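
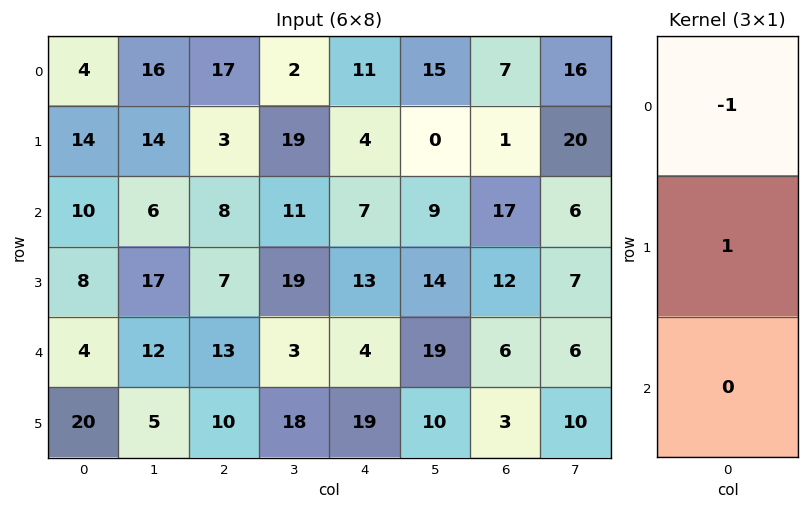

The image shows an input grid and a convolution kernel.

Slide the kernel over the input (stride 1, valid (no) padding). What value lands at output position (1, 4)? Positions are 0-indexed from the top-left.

3

The receptive field on the input at this output position is [4 / 7 / 13]. Elementwise product with the kernel and sum: 4·-1 + 7·1.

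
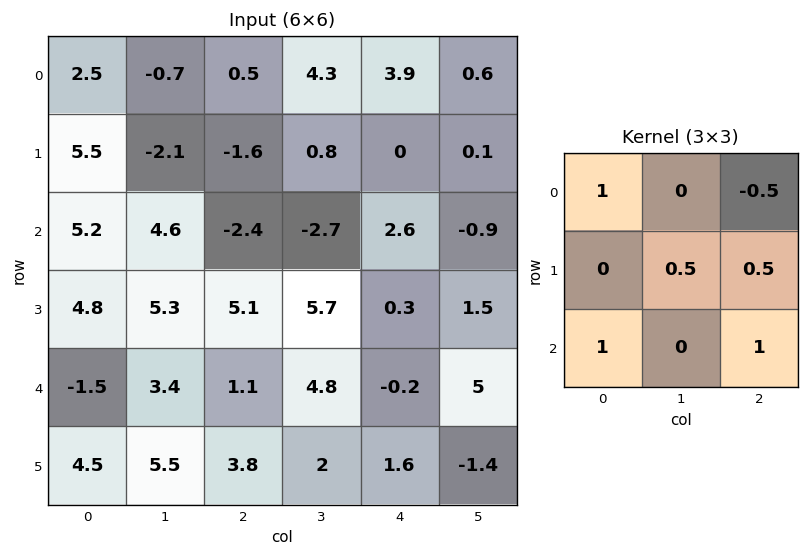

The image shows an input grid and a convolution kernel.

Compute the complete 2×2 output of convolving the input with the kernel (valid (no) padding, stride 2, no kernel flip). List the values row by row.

3.2 -0.85
11.2 0.2

Output[0,0]: The receptive field on the input at this output position is [2.5 -0.7 0.5 / 5.5 -2.1 -1.6 / 5.2 4.6 -2.4]. Elementwise product with the kernel and sum: 2.5·1 + 0.5·-0.5 + -2.1·0.5 + -1.6·0.5 + 5.2·1 + -2.4·1.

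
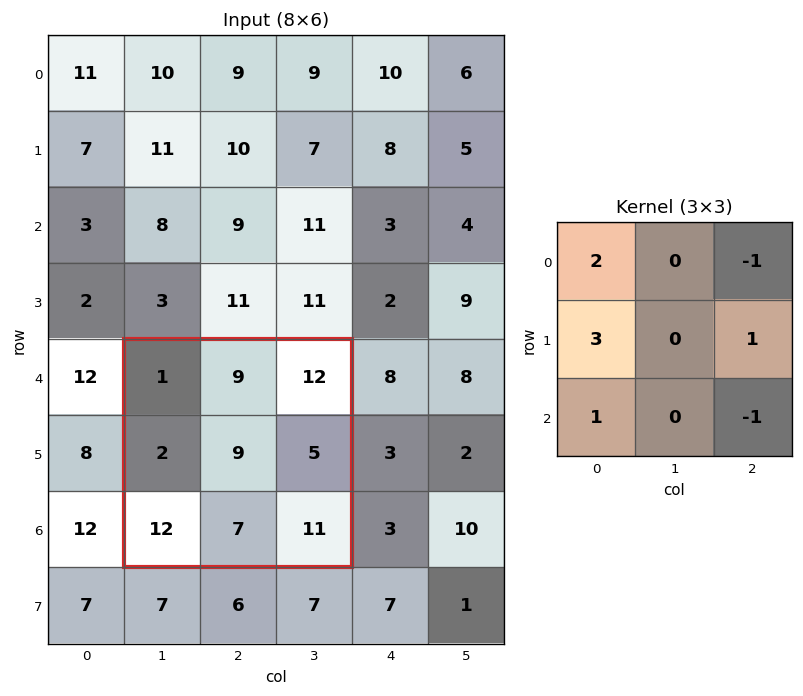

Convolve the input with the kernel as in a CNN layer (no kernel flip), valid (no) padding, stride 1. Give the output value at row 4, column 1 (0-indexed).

The receptive field on the input at this output position is [1 9 12 / 2 9 5 / 12 7 11]. Elementwise product with the kernel and sum: 1·2 + 12·-1 + 2·3 + 5·1 + 12·1 + 11·-1.

2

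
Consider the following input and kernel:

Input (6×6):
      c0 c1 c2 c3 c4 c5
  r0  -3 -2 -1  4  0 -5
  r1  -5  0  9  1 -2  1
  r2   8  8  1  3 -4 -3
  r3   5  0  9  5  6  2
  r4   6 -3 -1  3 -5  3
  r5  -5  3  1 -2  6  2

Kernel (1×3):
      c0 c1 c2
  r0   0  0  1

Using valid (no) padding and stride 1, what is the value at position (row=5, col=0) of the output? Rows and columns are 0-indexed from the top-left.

1

The receptive field on the input at this output position is [-5 3 1]. Elementwise product with the kernel and sum: 1·1.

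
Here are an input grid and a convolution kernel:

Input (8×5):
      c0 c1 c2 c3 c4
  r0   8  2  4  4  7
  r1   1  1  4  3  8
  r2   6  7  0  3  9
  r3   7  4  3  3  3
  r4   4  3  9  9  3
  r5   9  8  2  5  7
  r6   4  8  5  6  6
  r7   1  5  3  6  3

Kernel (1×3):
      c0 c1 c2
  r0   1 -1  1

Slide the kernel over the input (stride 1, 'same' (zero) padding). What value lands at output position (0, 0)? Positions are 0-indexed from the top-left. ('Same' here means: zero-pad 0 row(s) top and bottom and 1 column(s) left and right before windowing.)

-6

The receptive field on the zero-padded input at this output position is [0 8 2]. Elementwise product with the kernel and sum: 0·1 + 8·-1 + 2·1.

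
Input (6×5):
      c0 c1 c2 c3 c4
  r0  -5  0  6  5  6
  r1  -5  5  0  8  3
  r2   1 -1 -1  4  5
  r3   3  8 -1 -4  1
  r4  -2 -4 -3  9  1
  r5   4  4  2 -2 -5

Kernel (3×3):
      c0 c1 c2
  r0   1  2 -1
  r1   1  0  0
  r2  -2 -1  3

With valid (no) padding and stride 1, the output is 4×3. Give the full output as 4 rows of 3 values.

Output[0,0]: The receptive field on the input at this output position is [-5 0 6 / -5 5 0 / 1 -1 -1]. Elementwise product with the kernel and sum: -5·1 + 0·2 + 6·-1 + -5·1 + 1·-2 + -1·-1 + -1·3.

-20 27 23
-11 -31 21
2 39 1
12 -10 -30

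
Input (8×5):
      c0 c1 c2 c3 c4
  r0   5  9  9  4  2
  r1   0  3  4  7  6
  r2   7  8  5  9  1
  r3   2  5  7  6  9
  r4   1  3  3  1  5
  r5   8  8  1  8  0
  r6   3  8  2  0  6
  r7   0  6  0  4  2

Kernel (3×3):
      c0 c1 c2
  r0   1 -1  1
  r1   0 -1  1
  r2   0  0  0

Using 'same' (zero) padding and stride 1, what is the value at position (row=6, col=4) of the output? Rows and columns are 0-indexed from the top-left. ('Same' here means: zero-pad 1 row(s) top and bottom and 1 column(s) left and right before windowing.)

2

The receptive field on the zero-padded input at this output position is [8 0 0 / 0 6 0 / 4 2 0]. Elementwise product with the kernel and sum: 8·1 + 0·-1 + 0·1 + 6·-1 + 0·1.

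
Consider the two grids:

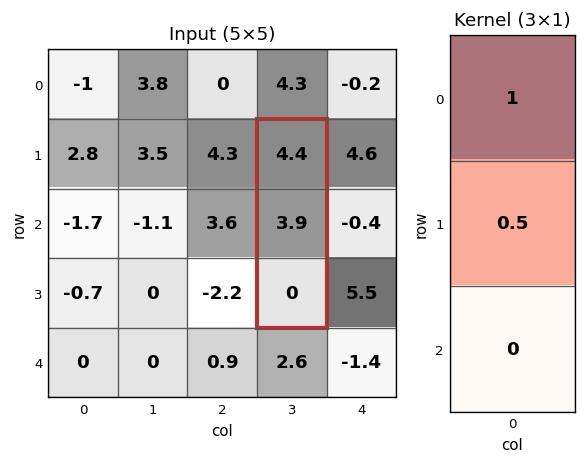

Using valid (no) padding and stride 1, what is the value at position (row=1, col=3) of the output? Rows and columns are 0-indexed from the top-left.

6.35

The receptive field on the input at this output position is [4.4 / 3.9 / 0]. Elementwise product with the kernel and sum: 4.4·1 + 3.9·0.5.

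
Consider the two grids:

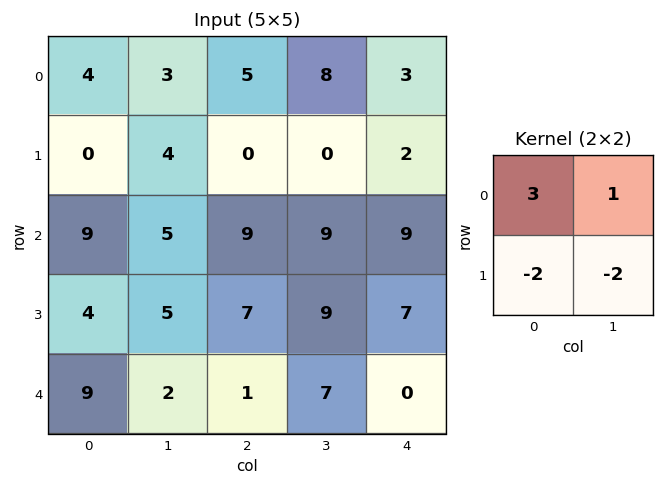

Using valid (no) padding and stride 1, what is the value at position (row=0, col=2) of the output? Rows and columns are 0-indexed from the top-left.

The receptive field on the input at this output position is [5 8 / 0 0]. Elementwise product with the kernel and sum: 5·3 + 8·1 + 0·-2 + 0·-2.

23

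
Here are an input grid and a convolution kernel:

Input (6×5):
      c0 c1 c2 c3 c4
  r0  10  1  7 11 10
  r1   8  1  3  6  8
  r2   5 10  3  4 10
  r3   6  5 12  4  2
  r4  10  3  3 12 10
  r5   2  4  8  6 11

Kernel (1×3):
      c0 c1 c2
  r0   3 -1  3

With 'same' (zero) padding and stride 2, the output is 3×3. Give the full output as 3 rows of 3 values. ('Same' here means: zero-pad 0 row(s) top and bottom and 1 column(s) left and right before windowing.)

Output[0,0]: The receptive field on the zero-padded input at this output position is [0 10 1]. Elementwise product with the kernel and sum: 0·3 + 10·-1 + 1·3.

-7 29 23
25 39 2
-1 42 26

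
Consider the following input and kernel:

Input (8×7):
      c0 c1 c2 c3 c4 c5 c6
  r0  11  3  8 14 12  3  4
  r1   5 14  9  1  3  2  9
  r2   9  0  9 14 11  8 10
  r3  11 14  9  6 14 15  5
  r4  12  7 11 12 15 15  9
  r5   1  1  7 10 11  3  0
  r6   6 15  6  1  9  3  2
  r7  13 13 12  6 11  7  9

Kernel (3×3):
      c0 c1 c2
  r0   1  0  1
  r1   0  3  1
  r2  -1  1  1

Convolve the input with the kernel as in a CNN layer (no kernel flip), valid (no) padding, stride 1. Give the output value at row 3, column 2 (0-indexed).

88

The receptive field on the input at this output position is [9 6 14 / 11 12 15 / 7 10 11]. Elementwise product with the kernel and sum: 9·1 + 14·1 + 12·3 + 15·1 + 7·-1 + 10·1 + 11·1.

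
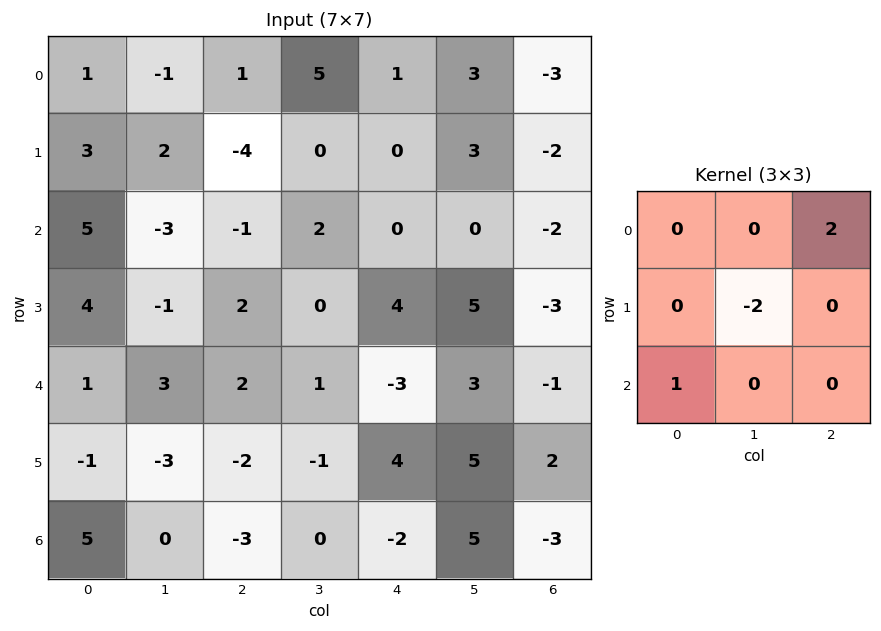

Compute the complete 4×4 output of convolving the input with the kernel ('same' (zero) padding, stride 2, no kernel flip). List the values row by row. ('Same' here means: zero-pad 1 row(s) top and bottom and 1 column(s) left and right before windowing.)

-2 0 -2 9
-6 1 6 9
-4 -7 15 7
-16 4 14 6

Output[0,0]: The receptive field on the zero-padded input at this output position is [0 0 0 / 0 1 -1 / 0 3 2]. Elementwise product with the kernel and sum: 0·2 + 1·-2 + 0·1.
Output[0,1]: The receptive field on the zero-padded input at this output position is [0 0 0 / -1 1 5 / 2 -4 0]. Elementwise product with the kernel and sum: 0·2 + 1·-2 + 2·1.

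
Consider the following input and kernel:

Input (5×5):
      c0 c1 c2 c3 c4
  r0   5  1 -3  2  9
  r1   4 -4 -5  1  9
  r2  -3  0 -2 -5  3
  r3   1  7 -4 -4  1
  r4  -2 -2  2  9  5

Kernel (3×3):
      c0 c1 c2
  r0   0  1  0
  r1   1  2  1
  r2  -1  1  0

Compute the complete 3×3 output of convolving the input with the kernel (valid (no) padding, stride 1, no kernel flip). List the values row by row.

Output[0,0]: The receptive field on the input at this output position is [5 1 -3 / 4 -4 -5 / -3 0 -2]. Elementwise product with the kernel and sum: 1·1 + 4·1 + -4·2 + -5·1 + -3·-1 + 0·1.

-5 -18 5
-3 -25 -8
11 -3 -9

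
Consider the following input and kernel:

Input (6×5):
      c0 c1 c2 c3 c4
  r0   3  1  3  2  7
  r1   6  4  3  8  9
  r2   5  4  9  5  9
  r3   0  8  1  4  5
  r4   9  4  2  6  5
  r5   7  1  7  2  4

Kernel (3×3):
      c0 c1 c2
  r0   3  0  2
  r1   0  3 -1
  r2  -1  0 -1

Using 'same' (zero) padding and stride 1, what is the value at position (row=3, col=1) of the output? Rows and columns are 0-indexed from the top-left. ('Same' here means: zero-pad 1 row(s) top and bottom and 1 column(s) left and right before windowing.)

45

The receptive field on the zero-padded input at this output position is [5 4 9 / 0 8 1 / 9 4 2]. Elementwise product with the kernel and sum: 5·3 + 9·2 + 8·3 + 1·-1 + 9·-1 + 2·-1.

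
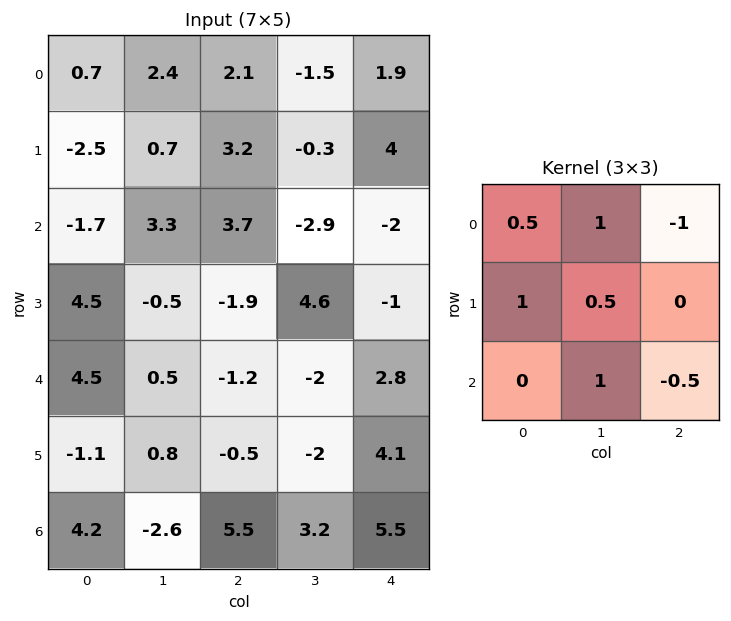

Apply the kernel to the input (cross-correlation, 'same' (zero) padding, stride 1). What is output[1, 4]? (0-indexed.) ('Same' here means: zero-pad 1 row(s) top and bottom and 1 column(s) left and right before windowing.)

0.85

The receptive field on the zero-padded input at this output position is [-1.5 1.9 0 / -0.3 4 0 / -2.9 -2 0]. Elementwise product with the kernel and sum: -1.5·0.5 + 1.9·1 + 0·-1 + -0.3·1 + 4·0.5 + -2·1 + 0·-0.5.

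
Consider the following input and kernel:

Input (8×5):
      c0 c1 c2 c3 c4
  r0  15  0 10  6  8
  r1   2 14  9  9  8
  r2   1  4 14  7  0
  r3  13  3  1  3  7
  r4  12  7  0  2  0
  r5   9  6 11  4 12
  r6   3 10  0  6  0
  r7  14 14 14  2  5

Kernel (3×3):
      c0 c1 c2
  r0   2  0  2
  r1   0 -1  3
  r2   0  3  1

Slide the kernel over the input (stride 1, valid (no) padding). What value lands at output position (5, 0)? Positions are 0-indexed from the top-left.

The receptive field on the input at this output position is [9 6 11 / 3 10 0 / 14 14 14]. Elementwise product with the kernel and sum: 9·2 + 11·2 + 10·-1 + 0·3 + 14·3 + 14·1.

86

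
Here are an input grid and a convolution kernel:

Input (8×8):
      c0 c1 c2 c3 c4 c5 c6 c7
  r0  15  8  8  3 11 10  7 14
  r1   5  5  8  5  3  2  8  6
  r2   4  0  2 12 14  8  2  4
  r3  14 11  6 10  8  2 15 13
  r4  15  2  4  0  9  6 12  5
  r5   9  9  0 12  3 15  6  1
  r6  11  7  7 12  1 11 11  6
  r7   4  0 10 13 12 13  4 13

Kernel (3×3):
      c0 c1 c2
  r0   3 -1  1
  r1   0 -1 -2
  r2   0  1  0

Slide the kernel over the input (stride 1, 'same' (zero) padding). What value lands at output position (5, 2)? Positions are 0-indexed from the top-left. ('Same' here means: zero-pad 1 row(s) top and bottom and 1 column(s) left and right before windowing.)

The receptive field on the zero-padded input at this output position is [2 4 0 / 9 0 12 / 7 7 12]. Elementwise product with the kernel and sum: 2·3 + 4·-1 + 0·1 + 0·-1 + 12·-2 + 7·1.

-15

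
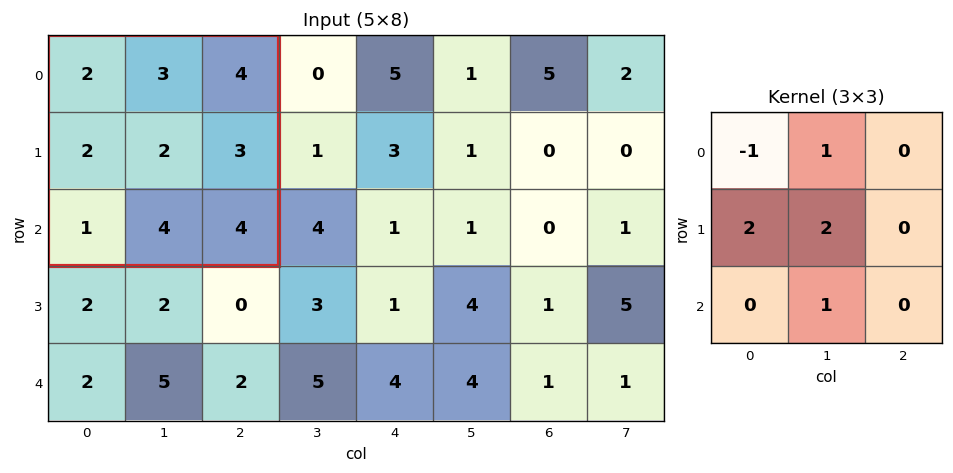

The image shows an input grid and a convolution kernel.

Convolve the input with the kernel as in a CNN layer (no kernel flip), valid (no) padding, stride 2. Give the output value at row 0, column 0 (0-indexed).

The receptive field on the input at this output position is [2 3 4 / 2 2 3 / 1 4 4]. Elementwise product with the kernel and sum: 2·-1 + 3·1 + 2·2 + 2·2 + 4·1.

13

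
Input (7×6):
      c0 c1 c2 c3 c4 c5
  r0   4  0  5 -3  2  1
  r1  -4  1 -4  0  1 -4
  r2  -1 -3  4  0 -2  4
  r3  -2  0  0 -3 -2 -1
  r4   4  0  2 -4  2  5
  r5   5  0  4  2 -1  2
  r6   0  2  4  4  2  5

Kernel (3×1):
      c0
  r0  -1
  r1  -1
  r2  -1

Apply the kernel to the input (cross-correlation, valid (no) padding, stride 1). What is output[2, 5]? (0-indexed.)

The receptive field on the input at this output position is [4 / -1 / 5]. Elementwise product with the kernel and sum: 4·-1 + -1·-1 + 5·-1.

-8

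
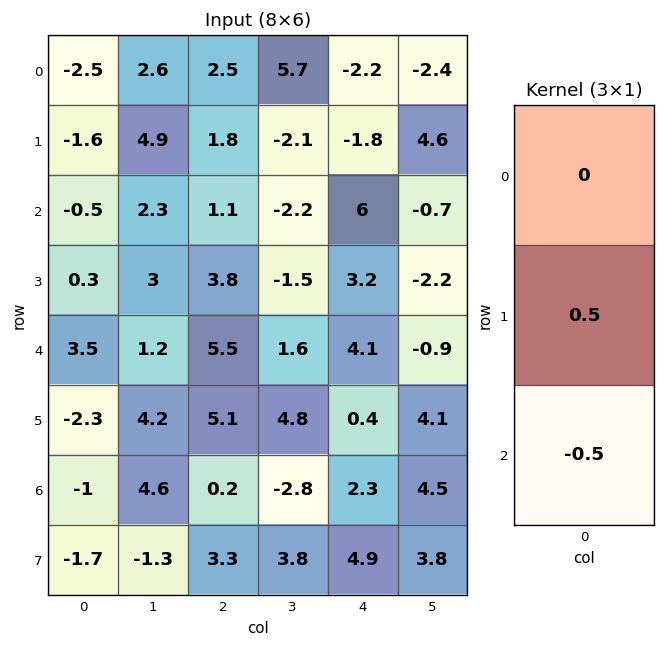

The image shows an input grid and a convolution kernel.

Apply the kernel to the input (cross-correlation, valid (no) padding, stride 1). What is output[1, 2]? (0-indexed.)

-1.35

The receptive field on the input at this output position is [1.8 / 1.1 / 3.8]. Elementwise product with the kernel and sum: 1.1·0.5 + 3.8·-0.5.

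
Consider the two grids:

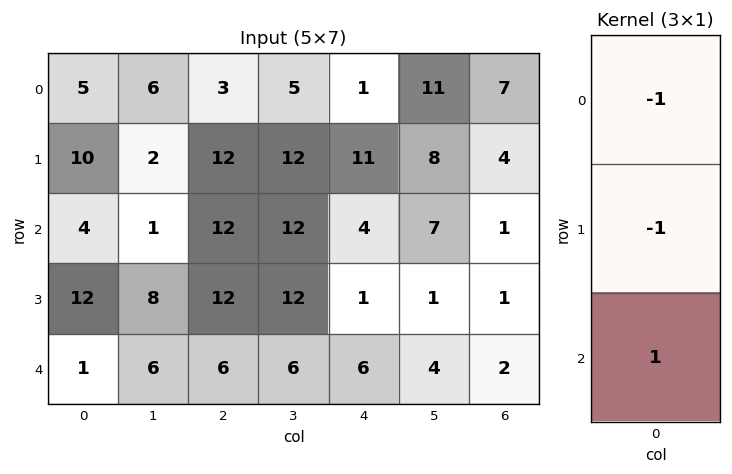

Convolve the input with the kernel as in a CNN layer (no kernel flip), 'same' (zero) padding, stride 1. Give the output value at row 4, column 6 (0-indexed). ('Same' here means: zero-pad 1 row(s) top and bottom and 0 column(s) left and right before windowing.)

The receptive field on the zero-padded input at this output position is [1 / 2 / 0]. Elementwise product with the kernel and sum: 1·-1 + 2·-1 + 0·1.

-3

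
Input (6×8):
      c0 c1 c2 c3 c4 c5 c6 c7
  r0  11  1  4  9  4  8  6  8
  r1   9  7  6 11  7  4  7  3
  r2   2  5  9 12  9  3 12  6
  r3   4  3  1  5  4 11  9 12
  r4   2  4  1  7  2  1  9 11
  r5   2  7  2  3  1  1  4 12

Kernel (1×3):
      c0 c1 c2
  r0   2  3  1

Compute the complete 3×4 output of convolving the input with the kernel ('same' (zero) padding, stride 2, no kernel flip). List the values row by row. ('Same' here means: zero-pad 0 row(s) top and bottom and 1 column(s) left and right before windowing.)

Output[0,0]: The receptive field on the zero-padded input at this output position is [0 11 1]. Elementwise product with the kernel and sum: 0·2 + 11·3 + 1·1.

34 23 38 42
11 49 54 48
10 18 21 40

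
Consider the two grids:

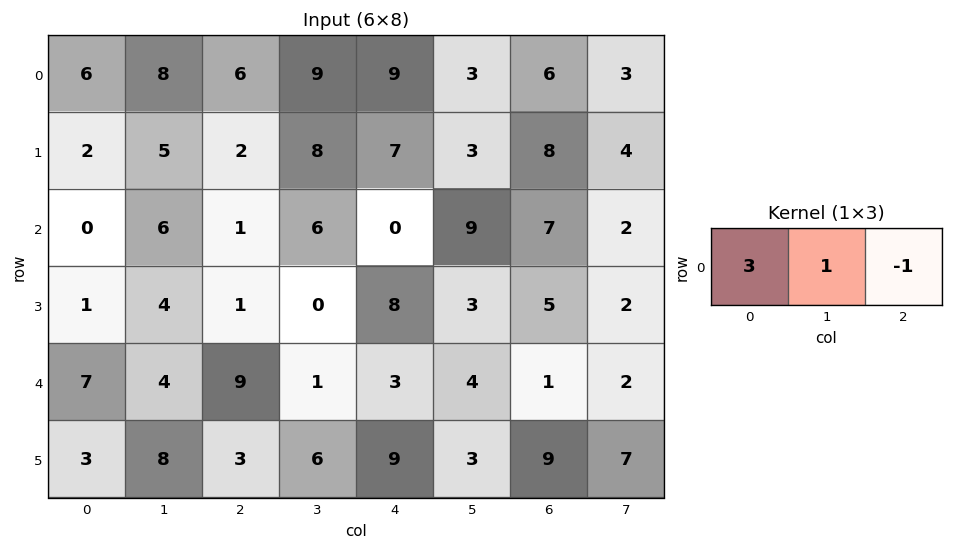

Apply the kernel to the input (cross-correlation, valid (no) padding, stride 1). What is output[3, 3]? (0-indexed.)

5

The receptive field on the input at this output position is [0 8 3]. Elementwise product with the kernel and sum: 0·3 + 8·1 + 3·-1.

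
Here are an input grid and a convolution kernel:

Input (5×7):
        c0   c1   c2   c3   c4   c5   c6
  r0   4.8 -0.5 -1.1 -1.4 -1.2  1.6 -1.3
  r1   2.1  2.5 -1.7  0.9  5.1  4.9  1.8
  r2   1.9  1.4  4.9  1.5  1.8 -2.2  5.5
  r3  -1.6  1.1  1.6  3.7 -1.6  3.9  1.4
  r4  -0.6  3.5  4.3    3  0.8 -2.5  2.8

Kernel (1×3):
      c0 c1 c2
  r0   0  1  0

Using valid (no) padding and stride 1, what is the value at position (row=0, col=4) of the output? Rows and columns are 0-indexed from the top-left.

1.6

The receptive field on the input at this output position is [-1.2 1.6 -1.3]. Elementwise product with the kernel and sum: 1.6·1.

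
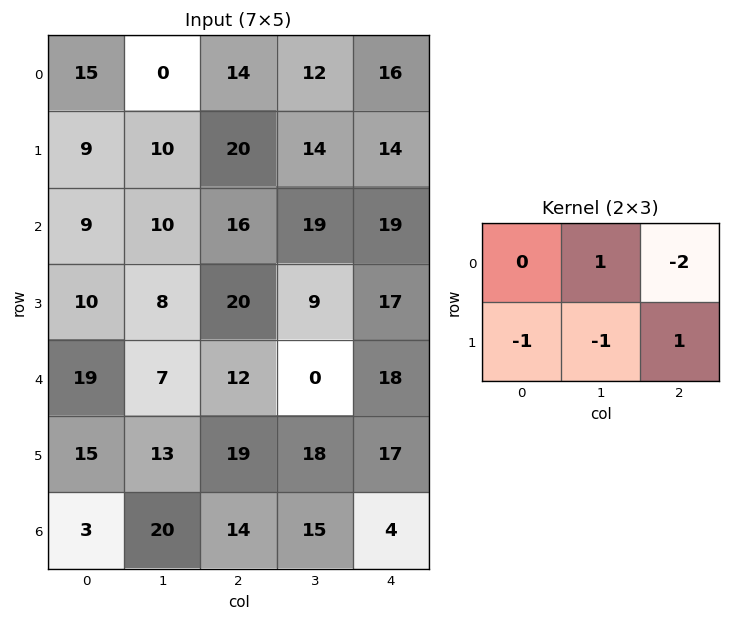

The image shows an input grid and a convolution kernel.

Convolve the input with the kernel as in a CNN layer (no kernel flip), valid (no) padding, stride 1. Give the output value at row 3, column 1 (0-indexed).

The receptive field on the input at this output position is [8 20 9 / 7 12 0]. Elementwise product with the kernel and sum: 20·1 + 9·-2 + 7·-1 + 12·-1 + 0·1.

-17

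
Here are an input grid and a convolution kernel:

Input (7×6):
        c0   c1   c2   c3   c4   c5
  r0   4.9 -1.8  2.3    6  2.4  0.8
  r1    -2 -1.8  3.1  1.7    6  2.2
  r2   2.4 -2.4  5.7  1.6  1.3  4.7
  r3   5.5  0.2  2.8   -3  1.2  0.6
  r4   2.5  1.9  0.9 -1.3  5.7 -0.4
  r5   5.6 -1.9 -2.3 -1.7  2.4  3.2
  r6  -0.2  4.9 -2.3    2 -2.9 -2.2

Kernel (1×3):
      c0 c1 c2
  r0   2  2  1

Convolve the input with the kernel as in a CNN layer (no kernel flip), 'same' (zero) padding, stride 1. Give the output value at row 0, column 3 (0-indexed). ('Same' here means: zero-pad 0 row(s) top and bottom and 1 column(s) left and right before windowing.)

19

The receptive field on the zero-padded input at this output position is [2.3 6 2.4]. Elementwise product with the kernel and sum: 2.3·2 + 6·2 + 2.4·1.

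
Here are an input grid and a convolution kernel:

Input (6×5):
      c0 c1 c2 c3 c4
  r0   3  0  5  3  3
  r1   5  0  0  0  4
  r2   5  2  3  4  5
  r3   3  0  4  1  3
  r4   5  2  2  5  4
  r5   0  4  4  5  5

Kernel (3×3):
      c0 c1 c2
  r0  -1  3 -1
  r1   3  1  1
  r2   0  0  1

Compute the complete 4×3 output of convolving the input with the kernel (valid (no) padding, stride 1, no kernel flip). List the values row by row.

Output[0,0]: The receptive field on the input at this output position is [3 0 5 / 5 0 0 / 5 2 3]. Elementwise product with the kernel and sum: 3·-1 + 0·3 + 5·-1 + 5·3 + 0·1 + 0·1 + 3·1.
Output[0,1]: The receptive field on the input at this output position is [0 5 3 / 0 0 0 / 2 3 4]. Elementwise product with the kernel and sum: 0·-1 + 5·3 + 3·-1 + 0·3 + 0·1 + 0·1 + 4·1.

10 16 10
19 14 17
13 13 24
16 29 16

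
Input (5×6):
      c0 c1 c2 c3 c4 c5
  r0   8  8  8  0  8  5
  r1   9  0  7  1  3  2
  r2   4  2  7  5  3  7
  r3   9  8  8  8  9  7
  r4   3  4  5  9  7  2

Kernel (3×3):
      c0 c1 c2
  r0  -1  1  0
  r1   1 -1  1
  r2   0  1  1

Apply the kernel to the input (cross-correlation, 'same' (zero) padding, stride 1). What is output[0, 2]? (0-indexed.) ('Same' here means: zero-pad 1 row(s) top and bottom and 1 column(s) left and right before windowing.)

8

The receptive field on the zero-padded input at this output position is [0 0 0 / 8 8 0 / 0 7 1]. Elementwise product with the kernel and sum: 0·-1 + 0·1 + 8·1 + 8·-1 + 0·1 + 7·1 + 1·1.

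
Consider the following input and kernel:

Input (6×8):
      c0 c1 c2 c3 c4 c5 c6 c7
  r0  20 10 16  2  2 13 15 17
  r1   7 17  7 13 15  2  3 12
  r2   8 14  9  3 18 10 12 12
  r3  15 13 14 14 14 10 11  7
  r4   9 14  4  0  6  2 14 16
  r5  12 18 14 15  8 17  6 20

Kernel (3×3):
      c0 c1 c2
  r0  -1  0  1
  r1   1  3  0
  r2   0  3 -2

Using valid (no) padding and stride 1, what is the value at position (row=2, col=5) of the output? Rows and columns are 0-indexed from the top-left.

55

The receptive field on the input at this output position is [10 12 12 / 10 11 7 / 2 14 16]. Elementwise product with the kernel and sum: 10·-1 + 12·1 + 10·1 + 11·3 + 14·3 + 16·-2.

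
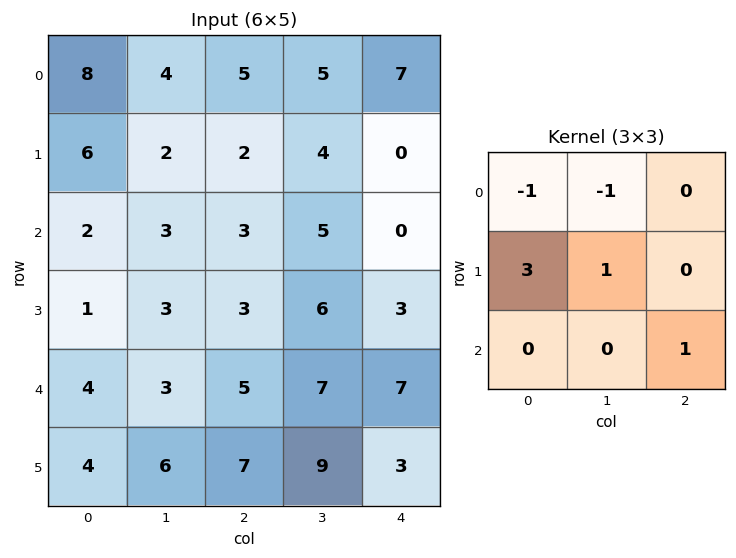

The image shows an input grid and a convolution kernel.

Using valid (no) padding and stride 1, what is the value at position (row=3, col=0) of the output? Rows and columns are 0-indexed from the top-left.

The receptive field on the input at this output position is [1 3 3 / 4 3 5 / 4 6 7]. Elementwise product with the kernel and sum: 1·-1 + 3·-1 + 4·3 + 3·1 + 7·1.

18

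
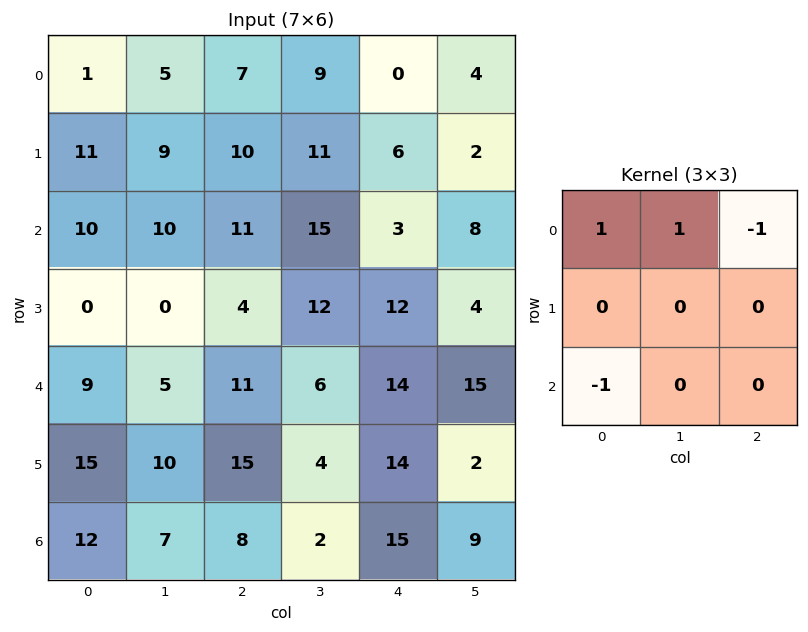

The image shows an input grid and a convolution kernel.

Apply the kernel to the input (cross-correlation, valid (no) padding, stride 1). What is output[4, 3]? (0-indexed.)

The receptive field on the input at this output position is [6 14 15 / 4 14 2 / 2 15 9]. Elementwise product with the kernel and sum: 6·1 + 14·1 + 15·-1 + 2·-1.

3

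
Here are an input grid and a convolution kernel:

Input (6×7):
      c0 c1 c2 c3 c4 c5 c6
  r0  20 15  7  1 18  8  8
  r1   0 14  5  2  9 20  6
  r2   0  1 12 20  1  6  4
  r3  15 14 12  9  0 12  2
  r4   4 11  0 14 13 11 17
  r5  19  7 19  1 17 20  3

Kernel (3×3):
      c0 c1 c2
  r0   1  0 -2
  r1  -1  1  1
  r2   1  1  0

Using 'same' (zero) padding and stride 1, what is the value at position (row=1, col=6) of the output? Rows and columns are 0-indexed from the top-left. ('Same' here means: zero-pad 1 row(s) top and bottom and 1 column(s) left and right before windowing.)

4

The receptive field on the zero-padded input at this output position is [8 8 0 / 20 6 0 / 6 4 0]. Elementwise product with the kernel and sum: 8·1 + 0·-2 + 20·-1 + 6·1 + 0·1 + 6·1 + 4·1.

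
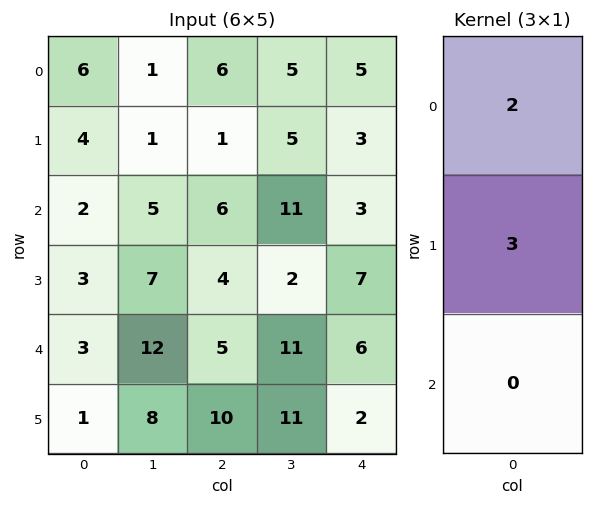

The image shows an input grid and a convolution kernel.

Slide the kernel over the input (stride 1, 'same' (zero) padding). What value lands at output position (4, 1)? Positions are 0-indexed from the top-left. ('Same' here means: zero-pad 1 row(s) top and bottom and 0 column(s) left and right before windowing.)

50

The receptive field on the zero-padded input at this output position is [7 / 12 / 8]. Elementwise product with the kernel and sum: 7·2 + 12·3.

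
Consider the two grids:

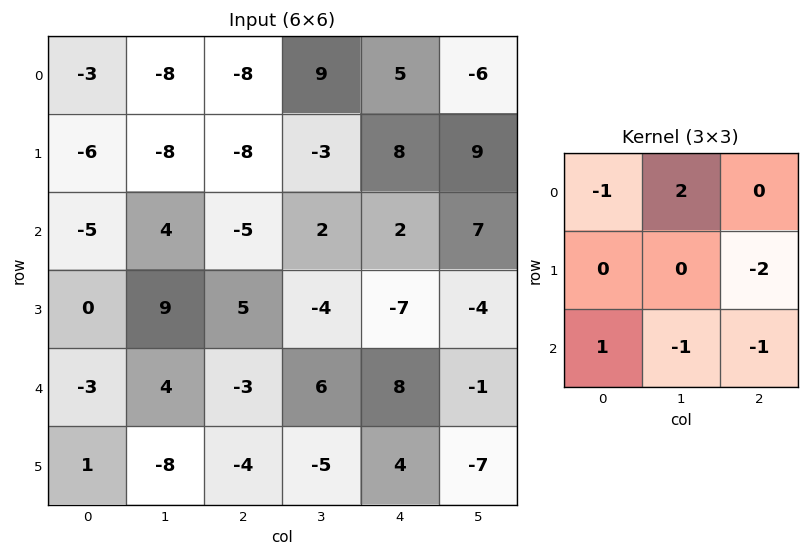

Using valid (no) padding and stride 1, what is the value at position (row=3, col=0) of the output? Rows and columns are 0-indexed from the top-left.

The receptive field on the input at this output position is [0 9 5 / -3 4 -3 / 1 -8 -4]. Elementwise product with the kernel and sum: 0·-1 + 9·2 + -3·-2 + 1·1 + -8·-1 + -4·-1.

37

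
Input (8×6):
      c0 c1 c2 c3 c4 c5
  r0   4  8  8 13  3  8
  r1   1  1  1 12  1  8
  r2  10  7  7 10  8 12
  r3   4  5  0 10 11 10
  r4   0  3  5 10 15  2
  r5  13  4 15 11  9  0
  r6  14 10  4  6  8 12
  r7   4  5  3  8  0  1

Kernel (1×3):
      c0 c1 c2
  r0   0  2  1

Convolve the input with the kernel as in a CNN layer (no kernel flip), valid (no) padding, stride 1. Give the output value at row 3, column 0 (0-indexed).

10

The receptive field on the input at this output position is [4 5 0]. Elementwise product with the kernel and sum: 5·2 + 0·1.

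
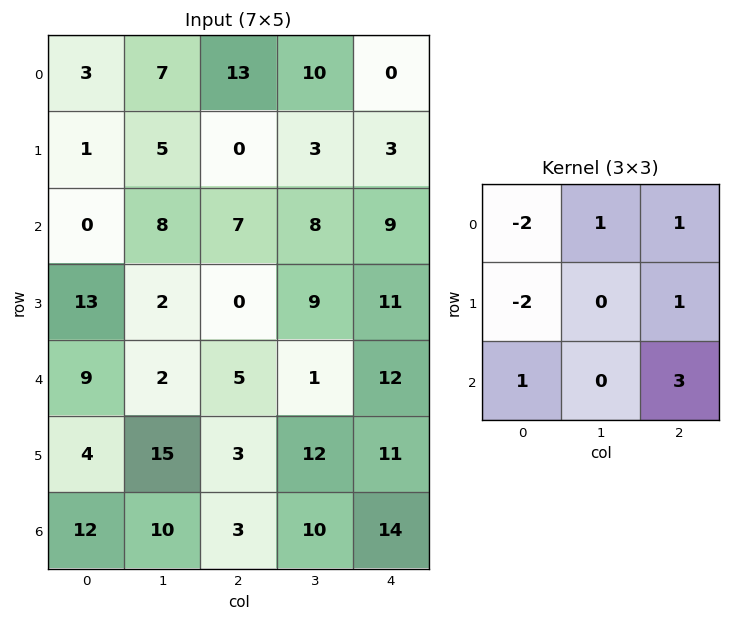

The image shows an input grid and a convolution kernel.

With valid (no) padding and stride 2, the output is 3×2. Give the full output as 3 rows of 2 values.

33 21
13 55
5 53

Output[0,0]: The receptive field on the input at this output position is [3 7 13 / 1 5 0 / 0 8 7]. Elementwise product with the kernel and sum: 3·-2 + 7·1 + 13·1 + 1·-2 + 0·1 + 0·1 + 7·3.
Output[0,1]: The receptive field on the input at this output position is [13 10 0 / 0 3 3 / 7 8 9]. Elementwise product with the kernel and sum: 13·-2 + 10·1 + 0·1 + 0·-2 + 3·1 + 7·1 + 9·3.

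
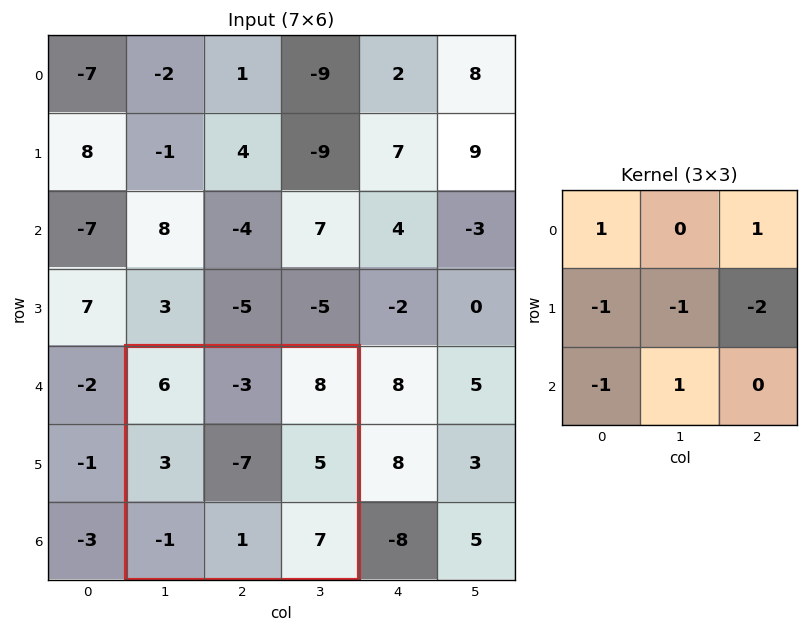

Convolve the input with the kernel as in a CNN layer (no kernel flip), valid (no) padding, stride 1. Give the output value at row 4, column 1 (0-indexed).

The receptive field on the input at this output position is [6 -3 8 / 3 -7 5 / -1 1 7]. Elementwise product with the kernel and sum: 6·1 + 8·1 + 3·-1 + -7·-1 + 5·-2 + -1·-1 + 1·1.

10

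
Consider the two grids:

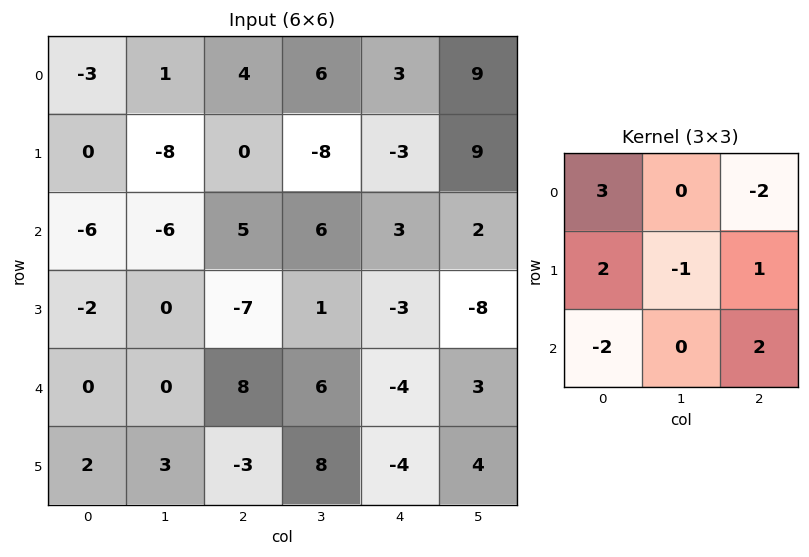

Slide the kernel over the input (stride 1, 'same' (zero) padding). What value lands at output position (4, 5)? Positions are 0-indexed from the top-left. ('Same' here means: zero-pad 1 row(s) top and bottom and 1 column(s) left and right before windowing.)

-12

The receptive field on the zero-padded input at this output position is [-3 -8 0 / -4 3 0 / -4 4 0]. Elementwise product with the kernel and sum: -3·3 + 0·-2 + -4·2 + 3·-1 + 0·1 + -4·-2 + 0·2.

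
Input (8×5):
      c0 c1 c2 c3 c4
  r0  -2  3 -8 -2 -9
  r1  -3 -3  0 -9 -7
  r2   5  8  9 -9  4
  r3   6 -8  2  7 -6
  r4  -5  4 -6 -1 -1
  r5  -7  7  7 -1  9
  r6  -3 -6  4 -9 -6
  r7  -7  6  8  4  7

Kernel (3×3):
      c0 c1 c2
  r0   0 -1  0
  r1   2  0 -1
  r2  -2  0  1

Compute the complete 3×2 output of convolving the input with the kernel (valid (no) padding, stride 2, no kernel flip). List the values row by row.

Output[0,0]: The receptive field on the input at this output position is [-2 3 -8 / -3 -3 0 / 5 8 9]. Elementwise product with the kernel and sum: 3·-1 + -3·2 + 0·-1 + 5·-2 + 9·1.

-10 -5
6 30
-15 -8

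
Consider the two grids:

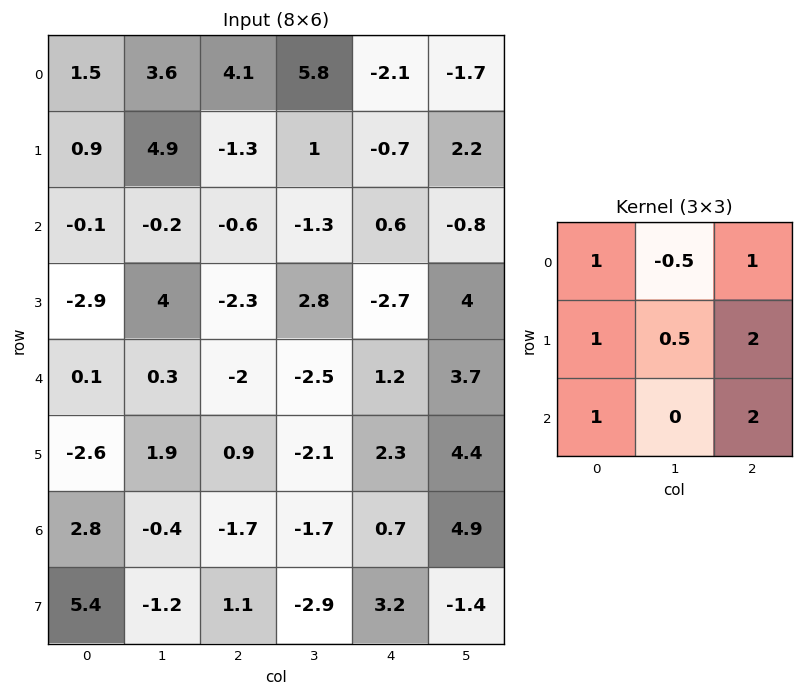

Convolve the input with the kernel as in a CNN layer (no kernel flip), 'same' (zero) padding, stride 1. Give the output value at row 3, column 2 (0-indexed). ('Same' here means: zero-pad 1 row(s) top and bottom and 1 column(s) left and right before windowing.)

The receptive field on the zero-padded input at this output position is [-0.2 -0.6 -1.3 / 4 -2.3 2.8 / 0.3 -2 -2.5]. Elementwise product with the kernel and sum: -0.2·1 + -0.6·-0.5 + -1.3·1 + 4·1 + -2.3·0.5 + 2.8·2 + 0.3·1 + -2.5·2.

2.55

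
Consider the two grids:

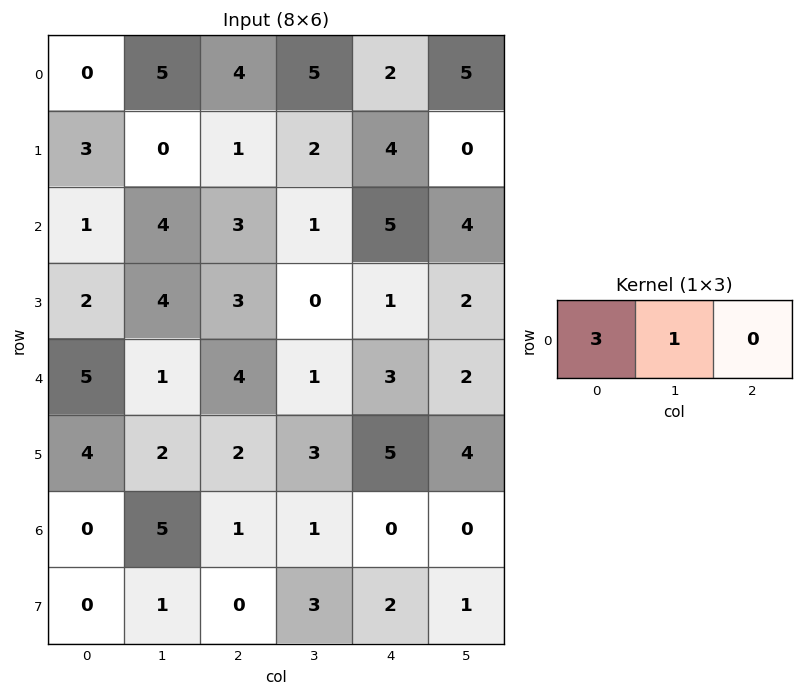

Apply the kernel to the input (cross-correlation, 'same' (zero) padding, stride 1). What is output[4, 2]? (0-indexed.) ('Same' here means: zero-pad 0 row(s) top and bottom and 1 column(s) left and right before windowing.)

7

The receptive field on the zero-padded input at this output position is [1 4 1]. Elementwise product with the kernel and sum: 1·3 + 4·1.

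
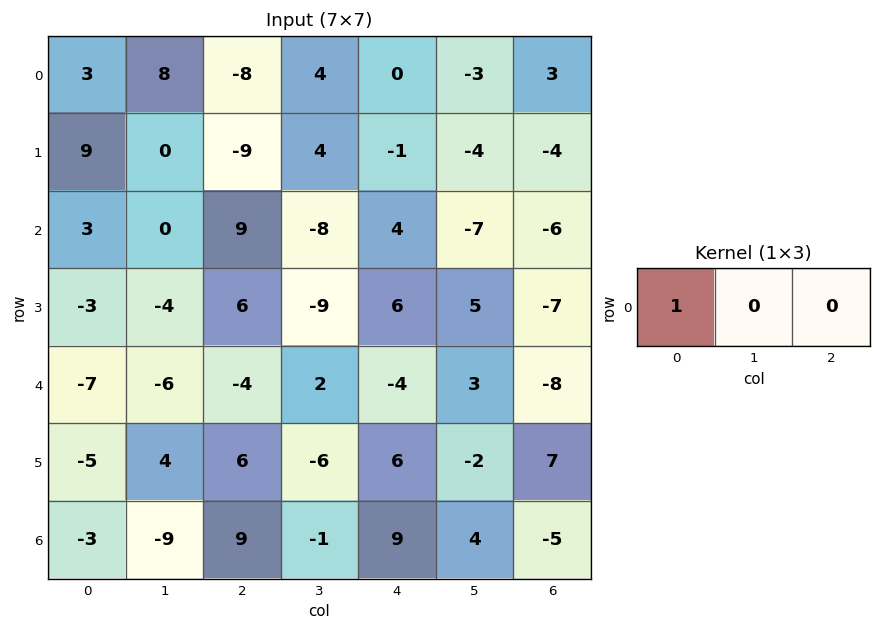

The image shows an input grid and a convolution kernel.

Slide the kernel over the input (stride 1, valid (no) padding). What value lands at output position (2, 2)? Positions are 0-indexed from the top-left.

The receptive field on the input at this output position is [9 -8 4]. Elementwise product with the kernel and sum: 9·1.

9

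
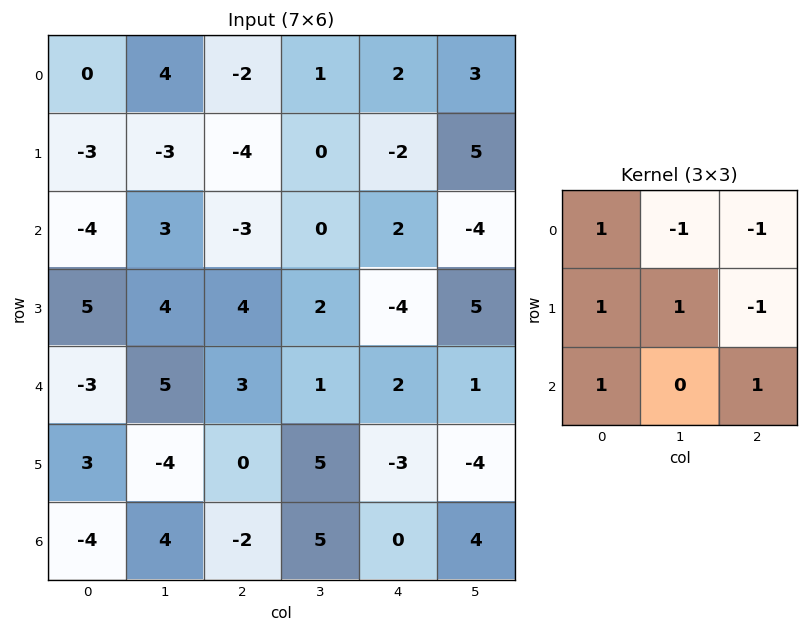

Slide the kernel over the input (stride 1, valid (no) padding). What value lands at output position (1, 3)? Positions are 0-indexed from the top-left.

10

The receptive field on the input at this output position is [0 -2 5 / 0 2 -4 / 2 -4 5]. Elementwise product with the kernel and sum: 0·1 + -2·-1 + 5·-1 + 0·1 + 2·1 + -4·-1 + 2·1 + 5·1.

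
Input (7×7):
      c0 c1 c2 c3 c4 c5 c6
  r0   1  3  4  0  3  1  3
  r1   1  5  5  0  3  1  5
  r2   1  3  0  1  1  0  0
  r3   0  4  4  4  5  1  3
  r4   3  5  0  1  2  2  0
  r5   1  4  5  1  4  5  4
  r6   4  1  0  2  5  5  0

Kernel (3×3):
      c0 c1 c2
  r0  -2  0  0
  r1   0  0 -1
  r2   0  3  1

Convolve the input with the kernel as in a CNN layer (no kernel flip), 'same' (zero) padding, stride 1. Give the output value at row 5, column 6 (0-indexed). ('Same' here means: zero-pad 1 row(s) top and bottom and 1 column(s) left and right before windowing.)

The receptive field on the zero-padded input at this output position is [2 0 0 / 5 4 0 / 5 0 0]. Elementwise product with the kernel and sum: 2·-2 + 0·-1 + 0·3 + 0·1.

-4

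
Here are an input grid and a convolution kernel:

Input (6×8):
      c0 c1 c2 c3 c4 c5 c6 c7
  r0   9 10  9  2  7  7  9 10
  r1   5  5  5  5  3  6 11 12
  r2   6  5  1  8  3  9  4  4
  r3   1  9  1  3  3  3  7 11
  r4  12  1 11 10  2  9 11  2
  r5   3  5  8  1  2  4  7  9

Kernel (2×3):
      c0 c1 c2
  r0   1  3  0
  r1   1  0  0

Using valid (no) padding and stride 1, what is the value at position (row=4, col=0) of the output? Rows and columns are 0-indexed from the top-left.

18

The receptive field on the input at this output position is [12 1 11 / 3 5 8]. Elementwise product with the kernel and sum: 12·1 + 1·3 + 3·1.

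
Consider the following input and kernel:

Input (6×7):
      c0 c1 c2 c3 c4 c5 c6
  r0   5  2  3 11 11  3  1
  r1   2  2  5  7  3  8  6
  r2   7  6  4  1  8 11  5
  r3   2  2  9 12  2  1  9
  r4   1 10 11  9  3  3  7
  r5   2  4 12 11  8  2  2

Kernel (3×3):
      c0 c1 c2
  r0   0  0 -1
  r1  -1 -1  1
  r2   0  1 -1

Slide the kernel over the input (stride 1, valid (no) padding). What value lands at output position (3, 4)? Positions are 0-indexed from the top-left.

-8

The receptive field on the input at this output position is [2 1 9 / 3 3 7 / 8 2 2]. Elementwise product with the kernel and sum: 9·-1 + 3·-1 + 3·-1 + 7·1 + 2·1 + 2·-1.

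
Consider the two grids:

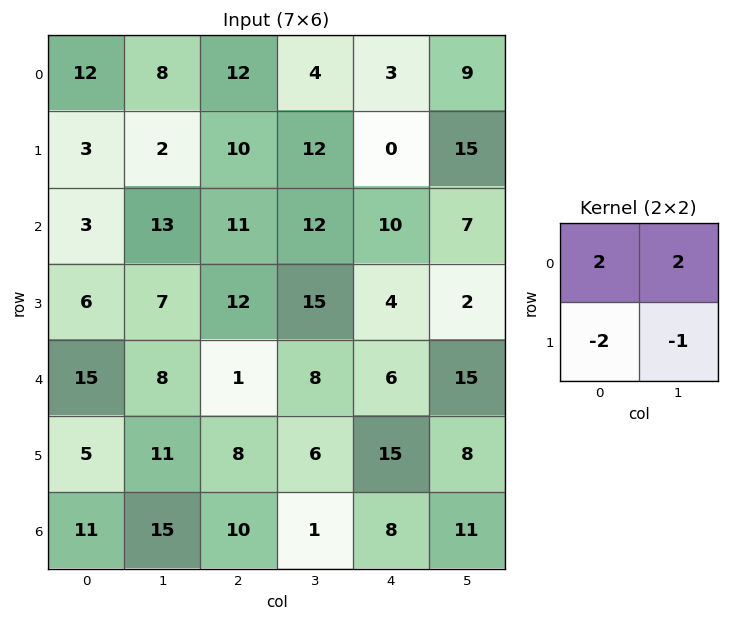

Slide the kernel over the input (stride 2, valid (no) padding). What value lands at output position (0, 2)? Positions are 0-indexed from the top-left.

The receptive field on the input at this output position is [3 9 / 0 15]. Elementwise product with the kernel and sum: 3·2 + 9·2 + 0·-2 + 15·-1.

9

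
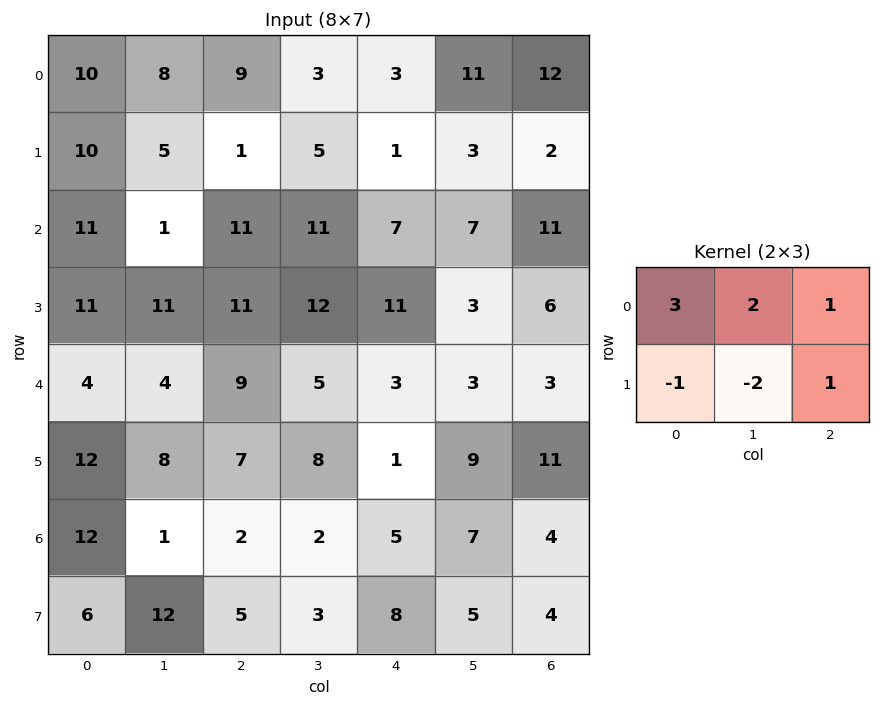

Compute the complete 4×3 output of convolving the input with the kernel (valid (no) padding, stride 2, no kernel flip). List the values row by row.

Output[0,0]: The receptive field on the input at this output position is [10 8 9 / 10 5 1]. Elementwise product with the kernel and sum: 10·3 + 8·2 + 9·1 + 10·-1 + 5·-2 + 1·1.

36 26 38
24 38 35
8 18 10
15 12 19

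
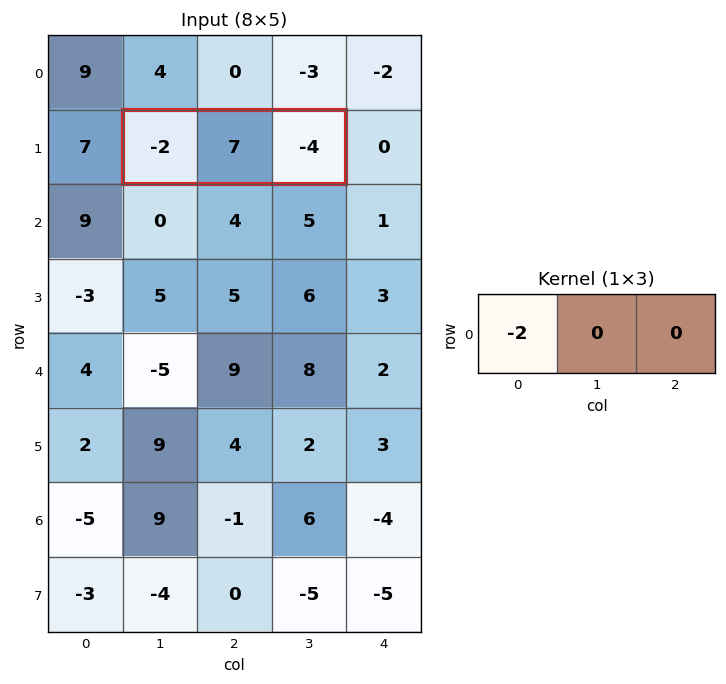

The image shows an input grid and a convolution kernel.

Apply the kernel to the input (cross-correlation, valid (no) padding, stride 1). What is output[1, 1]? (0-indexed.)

The receptive field on the input at this output position is [-2 7 -4]. Elementwise product with the kernel and sum: -2·-2.

4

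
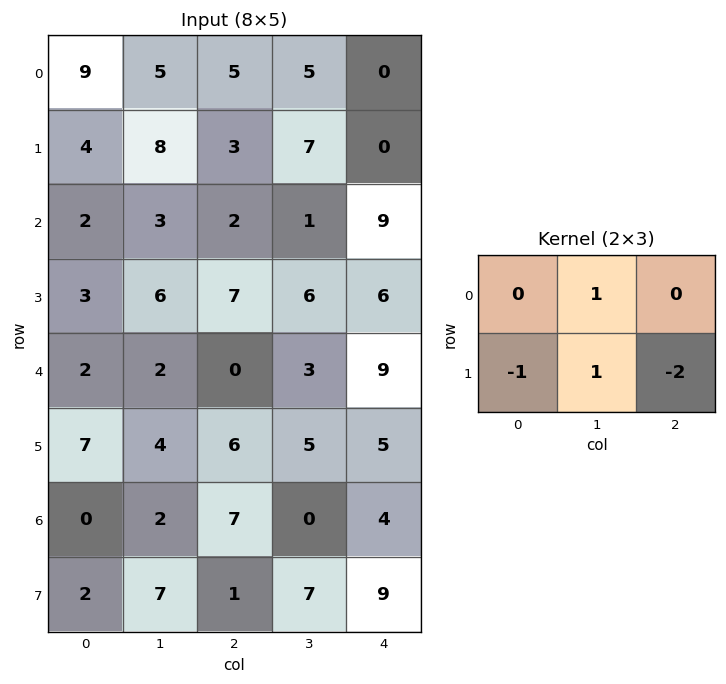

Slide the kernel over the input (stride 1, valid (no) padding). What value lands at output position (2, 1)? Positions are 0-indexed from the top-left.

-9

The receptive field on the input at this output position is [3 2 1 / 6 7 6]. Elementwise product with the kernel and sum: 2·1 + 6·-1 + 7·1 + 6·-2.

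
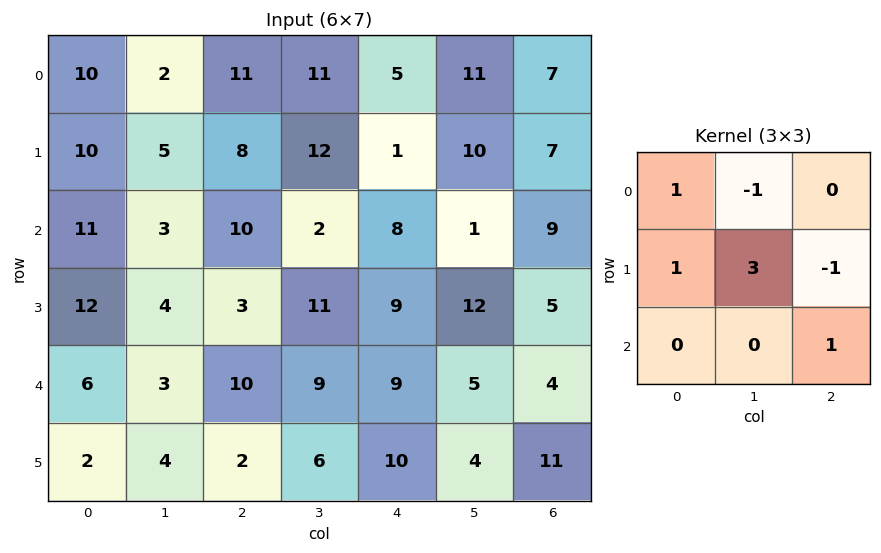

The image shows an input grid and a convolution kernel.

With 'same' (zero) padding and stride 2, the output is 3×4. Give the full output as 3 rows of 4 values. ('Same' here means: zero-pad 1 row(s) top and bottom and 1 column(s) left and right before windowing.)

33 36 25 32
24 39 48 31
7 31 37 24

Output[0,0]: The receptive field on the zero-padded input at this output position is [0 0 0 / 0 10 2 / 0 10 5]. Elementwise product with the kernel and sum: 0·1 + 0·-1 + 0·1 + 10·3 + 2·-1 + 5·1.
Output[0,1]: The receptive field on the zero-padded input at this output position is [0 0 0 / 2 11 11 / 5 8 12]. Elementwise product with the kernel and sum: 0·1 + 0·-1 + 2·1 + 11·3 + 11·-1 + 12·1.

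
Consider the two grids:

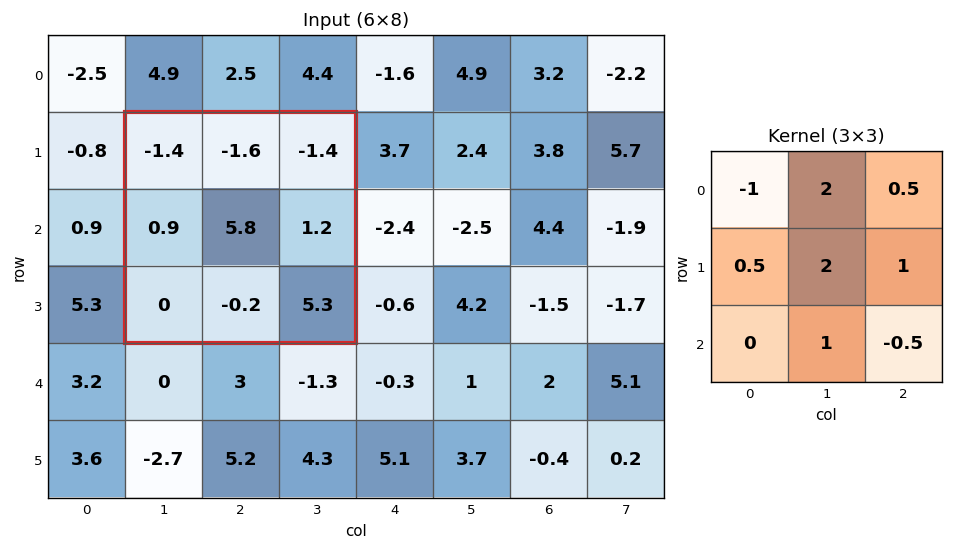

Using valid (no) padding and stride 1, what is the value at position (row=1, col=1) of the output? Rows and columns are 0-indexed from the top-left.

The receptive field on the input at this output position is [-1.4 -1.6 -1.4 / 0.9 5.8 1.2 / 0 -0.2 5.3]. Elementwise product with the kernel and sum: -1.4·-1 + -1.6·2 + -1.4·0.5 + 0.9·0.5 + 5.8·2 + 1.2·1 + -0.2·1 + 5.3·-0.5.

7.9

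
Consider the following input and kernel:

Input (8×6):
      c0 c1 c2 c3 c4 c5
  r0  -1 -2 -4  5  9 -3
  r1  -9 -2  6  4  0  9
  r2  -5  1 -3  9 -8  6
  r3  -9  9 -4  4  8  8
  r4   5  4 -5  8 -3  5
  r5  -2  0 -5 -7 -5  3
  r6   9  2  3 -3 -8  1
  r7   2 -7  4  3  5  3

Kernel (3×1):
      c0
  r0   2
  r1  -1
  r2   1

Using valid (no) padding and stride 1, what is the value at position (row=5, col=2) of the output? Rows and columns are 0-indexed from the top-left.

The receptive field on the input at this output position is [-5 / 3 / 4]. Elementwise product with the kernel and sum: -5·2 + 3·-1 + 4·1.

-9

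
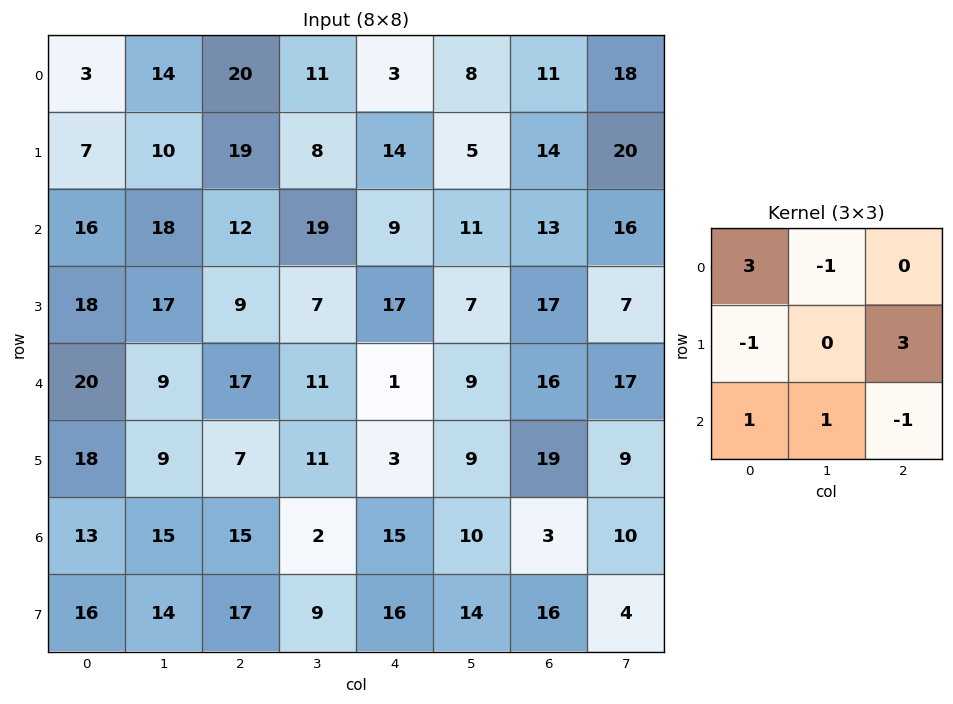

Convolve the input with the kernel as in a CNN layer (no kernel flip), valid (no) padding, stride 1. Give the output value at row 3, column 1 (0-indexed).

71

The receptive field on the input at this output position is [17 9 7 / 9 17 11 / 9 7 11]. Elementwise product with the kernel and sum: 17·3 + 9·-1 + 9·-1 + 11·3 + 9·1 + 7·1 + 11·-1.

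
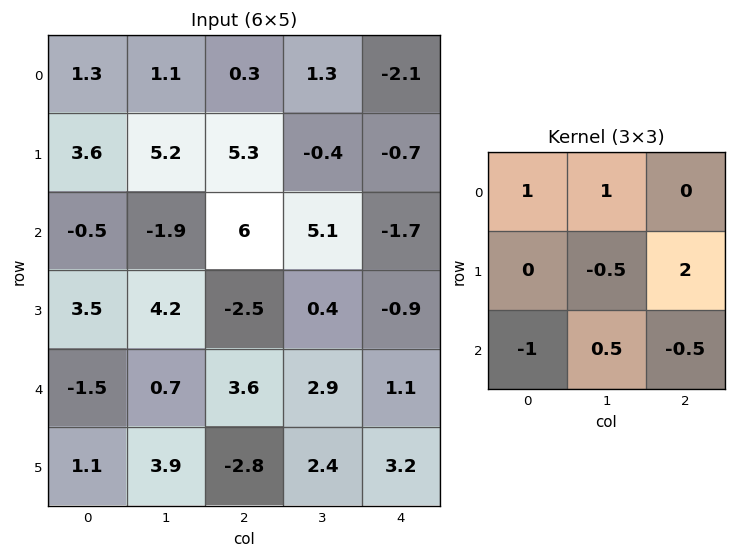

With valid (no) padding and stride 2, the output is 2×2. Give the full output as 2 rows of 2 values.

6.95 -2.2
-9.45 6.4

Output[0,0]: The receptive field on the input at this output position is [1.3 1.1 0.3 / 3.6 5.2 5.3 / -0.5 -1.9 6]. Elementwise product with the kernel and sum: 1.3·1 + 1.1·1 + 5.2·-0.5 + 5.3·2 + -0.5·-1 + -1.9·0.5 + 6·-0.5.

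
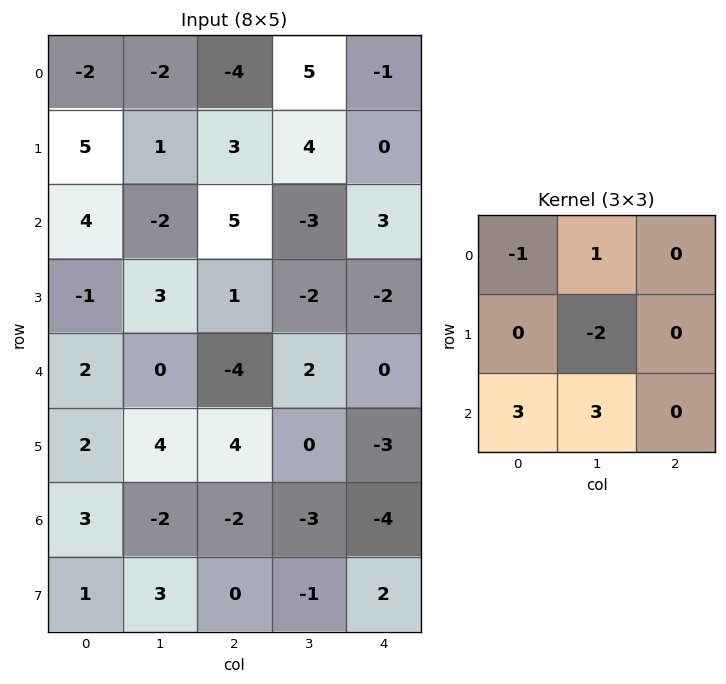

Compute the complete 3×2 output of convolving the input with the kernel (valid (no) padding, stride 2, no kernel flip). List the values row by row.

4 7
-6 -10
-7 -9

Output[0,0]: The receptive field on the input at this output position is [-2 -2 -4 / 5 1 3 / 4 -2 5]. Elementwise product with the kernel and sum: -2·-1 + -2·1 + 1·-2 + 4·3 + -2·3.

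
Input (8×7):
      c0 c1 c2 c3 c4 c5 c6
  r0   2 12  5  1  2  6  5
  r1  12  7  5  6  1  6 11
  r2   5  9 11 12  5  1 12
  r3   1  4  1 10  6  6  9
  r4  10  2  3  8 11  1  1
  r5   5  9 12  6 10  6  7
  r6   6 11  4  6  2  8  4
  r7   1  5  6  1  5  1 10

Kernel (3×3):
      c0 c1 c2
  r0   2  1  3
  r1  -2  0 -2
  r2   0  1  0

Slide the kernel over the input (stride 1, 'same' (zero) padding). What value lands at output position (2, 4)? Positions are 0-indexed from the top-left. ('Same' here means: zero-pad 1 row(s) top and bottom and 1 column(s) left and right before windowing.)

The receptive field on the zero-padded input at this output position is [6 1 6 / 12 5 1 / 10 6 6]. Elementwise product with the kernel and sum: 6·2 + 1·1 + 6·3 + 12·-2 + 1·-2 + 6·1.

11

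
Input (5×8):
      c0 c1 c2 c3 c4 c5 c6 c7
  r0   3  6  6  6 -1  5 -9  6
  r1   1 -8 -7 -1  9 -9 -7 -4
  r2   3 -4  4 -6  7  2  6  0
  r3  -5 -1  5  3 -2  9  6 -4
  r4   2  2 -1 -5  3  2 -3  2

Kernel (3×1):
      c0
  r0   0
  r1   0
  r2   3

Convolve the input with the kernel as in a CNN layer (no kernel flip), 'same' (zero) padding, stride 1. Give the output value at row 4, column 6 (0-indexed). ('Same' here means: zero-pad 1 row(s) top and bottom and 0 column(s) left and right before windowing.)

The receptive field on the zero-padded input at this output position is [6 / -3 / 0]. Elementwise product with the kernel and sum: 0·3.

0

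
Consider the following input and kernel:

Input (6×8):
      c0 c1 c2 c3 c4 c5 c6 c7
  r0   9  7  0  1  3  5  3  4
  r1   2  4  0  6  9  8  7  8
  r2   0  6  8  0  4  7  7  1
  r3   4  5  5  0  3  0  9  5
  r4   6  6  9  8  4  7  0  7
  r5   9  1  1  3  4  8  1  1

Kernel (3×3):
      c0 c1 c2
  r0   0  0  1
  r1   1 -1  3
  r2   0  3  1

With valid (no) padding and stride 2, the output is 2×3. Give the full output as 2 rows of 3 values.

Output[0,0]: The receptive field on the input at this output position is [9 7 0 / 2 4 0 / 0 6 8]. Elementwise product with the kernel and sum: 0·1 + 2·1 + 4·-1 + 0·3 + 6·3 + 8·1.
Output[0,1]: The receptive field on the input at this output position is [0 1 3 / 0 6 9 / 8 0 4]. Elementwise product with the kernel and sum: 3·1 + 0·1 + 6·-1 + 9·3 + 0·3 + 4·1.

24 28 53
49 46 58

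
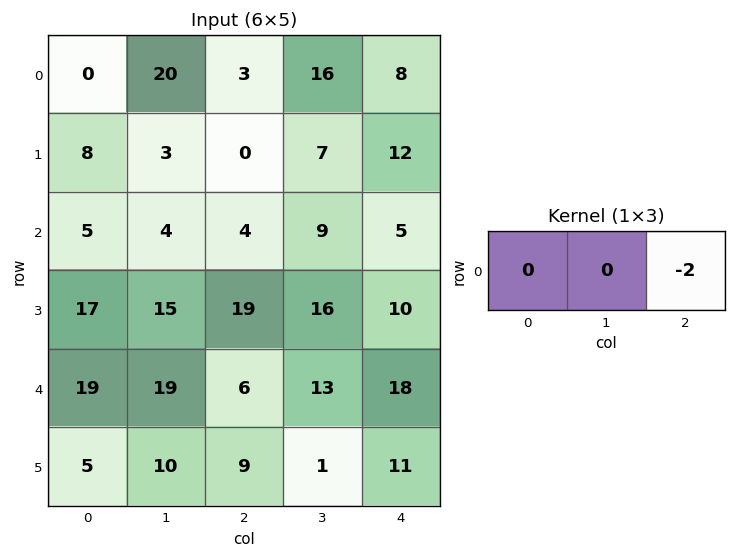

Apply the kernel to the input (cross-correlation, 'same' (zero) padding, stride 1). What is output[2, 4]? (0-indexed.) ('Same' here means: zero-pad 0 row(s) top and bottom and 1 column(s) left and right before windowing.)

0

The receptive field on the zero-padded input at this output position is [9 5 0]. Elementwise product with the kernel and sum: 0·-2.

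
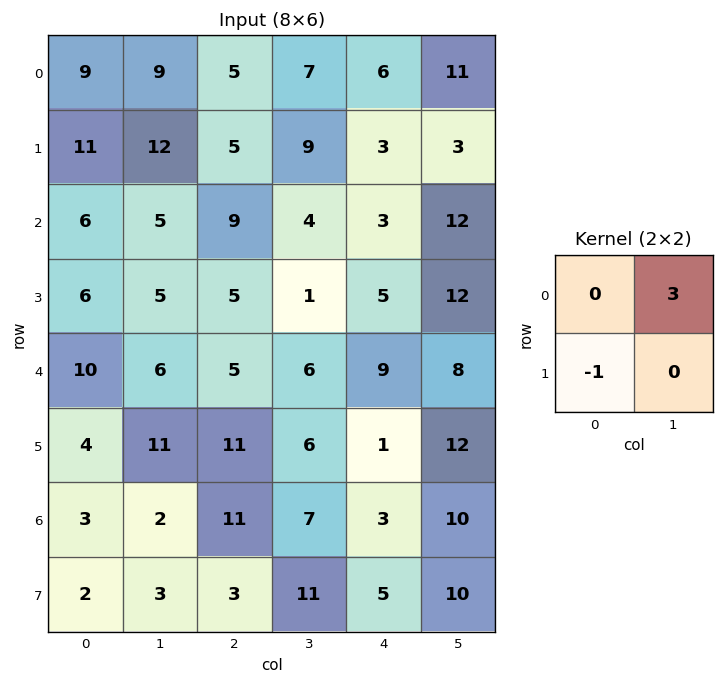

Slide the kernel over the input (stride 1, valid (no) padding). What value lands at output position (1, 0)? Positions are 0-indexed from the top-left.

The receptive field on the input at this output position is [11 12 / 6 5]. Elementwise product with the kernel and sum: 12·3 + 6·-1.

30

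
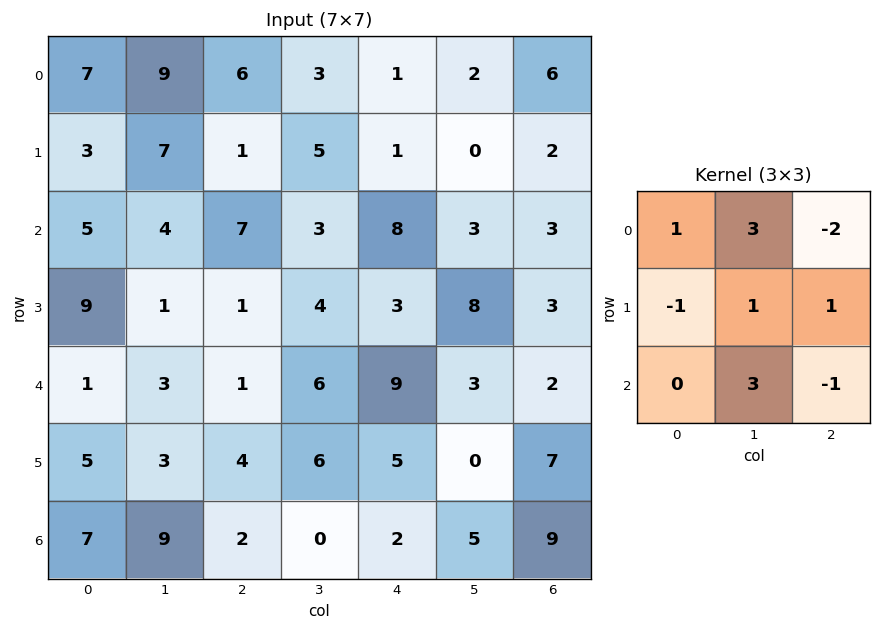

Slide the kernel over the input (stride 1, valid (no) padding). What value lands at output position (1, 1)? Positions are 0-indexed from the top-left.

The receptive field on the input at this output position is [7 1 5 / 4 7 3 / 1 1 4]. Elementwise product with the kernel and sum: 7·1 + 1·3 + 5·-2 + 4·-1 + 7·1 + 3·1 + 1·3 + 4·-1.

5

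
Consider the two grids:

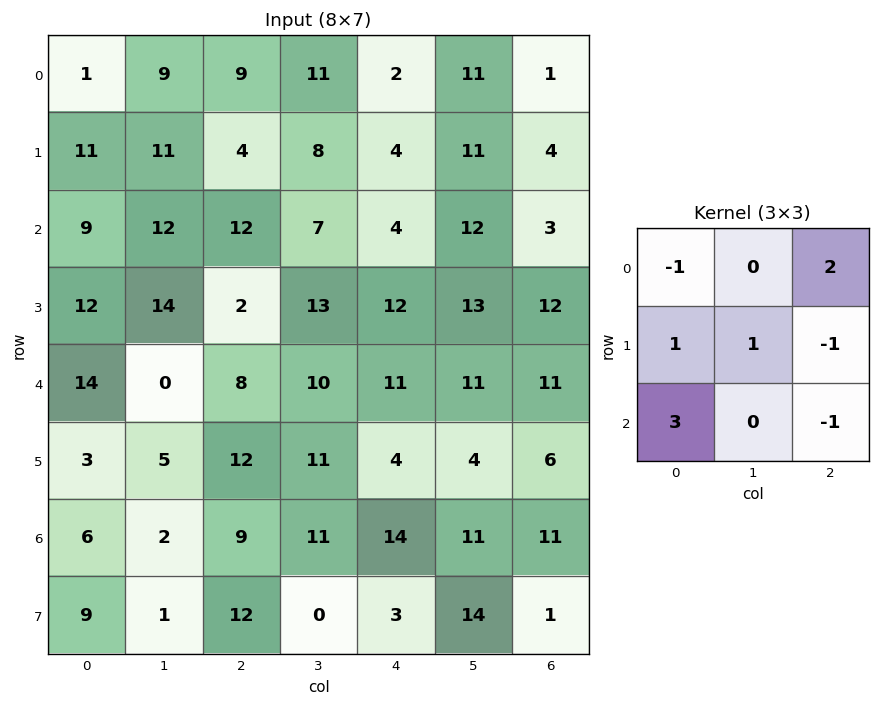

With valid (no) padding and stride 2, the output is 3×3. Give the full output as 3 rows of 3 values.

50 35 20
73 12 37
7 46 44

Output[0,0]: The receptive field on the input at this output position is [1 9 9 / 11 11 4 / 9 12 12]. Elementwise product with the kernel and sum: 1·-1 + 9·2 + 11·1 + 11·1 + 4·-1 + 9·3 + 12·-1.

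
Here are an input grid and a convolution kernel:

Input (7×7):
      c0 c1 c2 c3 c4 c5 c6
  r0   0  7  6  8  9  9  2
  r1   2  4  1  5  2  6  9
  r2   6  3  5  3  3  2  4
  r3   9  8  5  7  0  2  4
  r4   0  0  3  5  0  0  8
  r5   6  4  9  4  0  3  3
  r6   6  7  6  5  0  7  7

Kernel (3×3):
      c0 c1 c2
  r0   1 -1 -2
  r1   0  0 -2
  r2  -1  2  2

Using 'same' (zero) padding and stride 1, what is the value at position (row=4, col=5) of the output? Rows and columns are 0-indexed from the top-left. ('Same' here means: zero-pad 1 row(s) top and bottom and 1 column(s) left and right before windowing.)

-14

The receptive field on the zero-padded input at this output position is [0 2 4 / 0 0 8 / 0 3 3]. Elementwise product with the kernel and sum: 0·1 + 2·-1 + 4·-2 + 8·-2 + 0·-1 + 3·2 + 3·2.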